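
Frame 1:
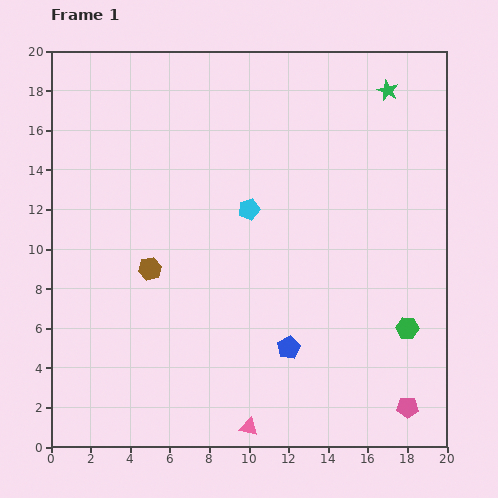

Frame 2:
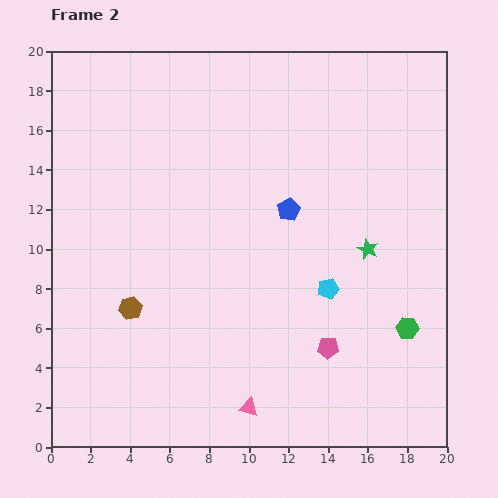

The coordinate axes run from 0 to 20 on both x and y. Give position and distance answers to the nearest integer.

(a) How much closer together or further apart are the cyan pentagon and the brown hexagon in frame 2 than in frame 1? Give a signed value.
+4

Distance in frame 1: 6. Distance in frame 2: 10.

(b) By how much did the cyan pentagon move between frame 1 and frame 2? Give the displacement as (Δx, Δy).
(4, -4)

The cyan pentagon was at (10, 12) in frame 1 and (14, 8) in frame 2.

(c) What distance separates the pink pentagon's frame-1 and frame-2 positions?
5

The pink pentagon moved from (18, 2) to (14, 5), a distance of √(4² + 3²) ≈ 5.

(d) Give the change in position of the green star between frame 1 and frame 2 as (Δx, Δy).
(-1, -8)

The green star was at (17, 18) in frame 1 and (16, 10) in frame 2.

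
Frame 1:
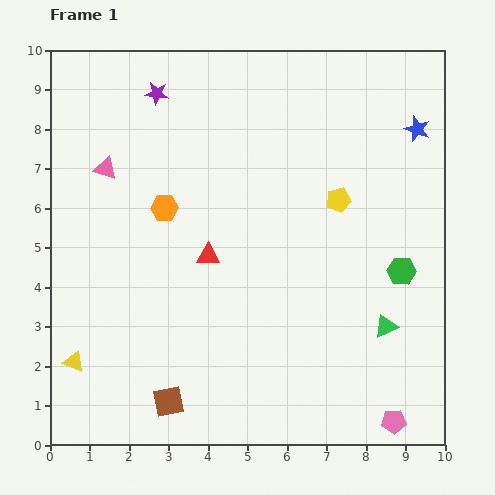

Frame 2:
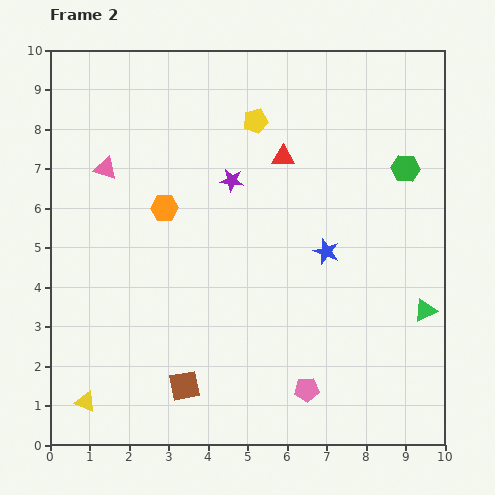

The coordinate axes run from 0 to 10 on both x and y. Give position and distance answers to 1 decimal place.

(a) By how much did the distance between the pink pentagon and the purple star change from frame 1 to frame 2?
-4.6

Distance in frame 1: 10.2. Distance in frame 2: 5.6.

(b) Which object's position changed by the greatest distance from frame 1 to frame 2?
the blue star

(moved 3.9; next 3.1)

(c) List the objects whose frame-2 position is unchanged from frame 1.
the orange hexagon, the pink triangle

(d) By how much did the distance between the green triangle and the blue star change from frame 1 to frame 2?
-2.2

Distance in frame 1: 5.1. Distance in frame 2: 2.9.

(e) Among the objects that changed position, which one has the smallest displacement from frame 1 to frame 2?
the brown square

(moved 0.6)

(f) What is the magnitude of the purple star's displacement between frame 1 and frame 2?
2.9

The purple star moved from (2.7, 8.9) to (4.6, 6.7), a distance of √(1.9² + 2.2²) ≈ 2.9.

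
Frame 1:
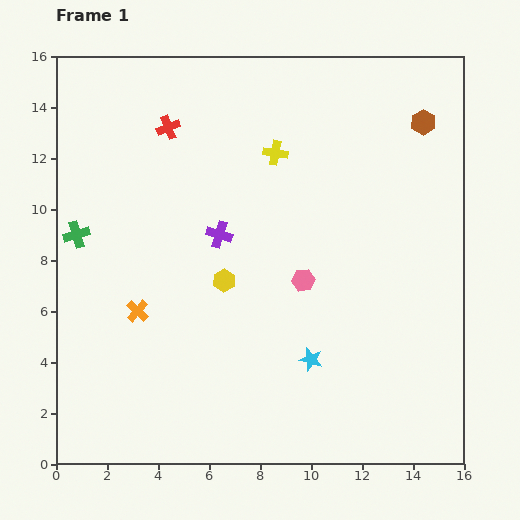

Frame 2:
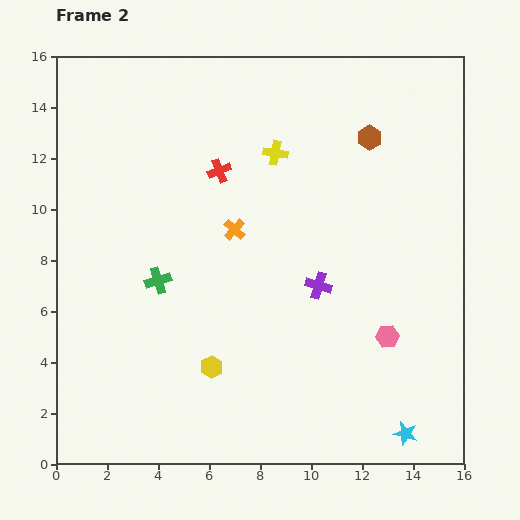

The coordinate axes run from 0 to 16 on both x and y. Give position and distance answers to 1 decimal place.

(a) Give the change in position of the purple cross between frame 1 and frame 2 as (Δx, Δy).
(3.9, -2.0)

The purple cross was at (6.4, 9.0) in frame 1 and (10.3, 7.0) in frame 2.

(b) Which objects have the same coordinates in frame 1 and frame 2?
the yellow cross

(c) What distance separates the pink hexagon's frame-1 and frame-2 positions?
4.0

The pink hexagon moved from (9.7, 7.2) to (13.0, 5.0), a distance of √(3.3² + 2.2²) ≈ 4.0.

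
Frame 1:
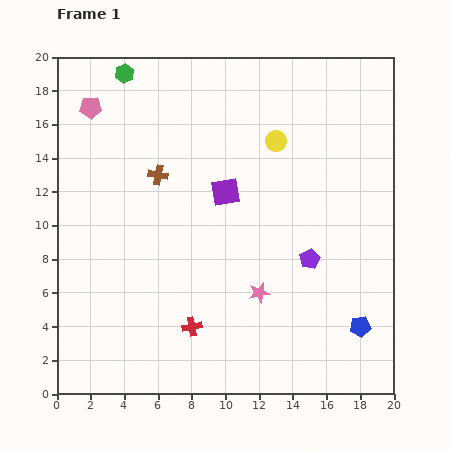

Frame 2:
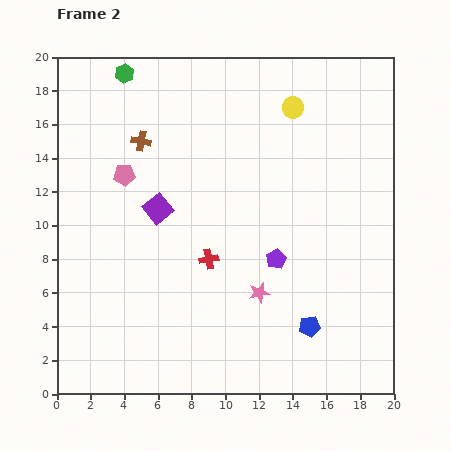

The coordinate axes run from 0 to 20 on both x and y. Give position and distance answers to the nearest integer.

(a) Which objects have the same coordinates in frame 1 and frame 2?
the green hexagon, the pink star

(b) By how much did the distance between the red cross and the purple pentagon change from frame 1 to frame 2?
-4

Distance in frame 1: 8. Distance in frame 2: 4.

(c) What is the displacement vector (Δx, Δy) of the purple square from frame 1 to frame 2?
(-4, -1)

The purple square was at (10, 12) in frame 1 and (6, 11) in frame 2.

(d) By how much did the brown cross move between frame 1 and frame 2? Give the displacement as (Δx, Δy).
(-1, 2)

The brown cross was at (6, 13) in frame 1 and (5, 15) in frame 2.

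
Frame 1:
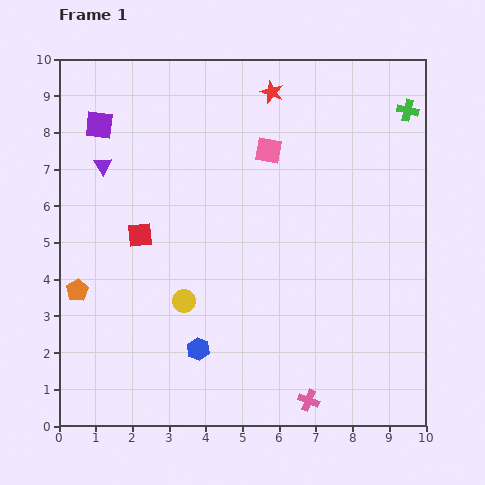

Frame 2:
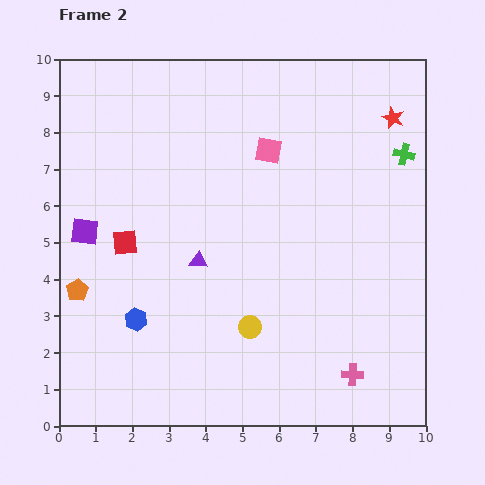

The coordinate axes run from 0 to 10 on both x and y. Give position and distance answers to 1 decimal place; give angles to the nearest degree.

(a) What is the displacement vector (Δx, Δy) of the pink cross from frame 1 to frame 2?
(1.2, 0.7)

The pink cross was at (6.8, 0.7) in frame 1 and (8.0, 1.4) in frame 2.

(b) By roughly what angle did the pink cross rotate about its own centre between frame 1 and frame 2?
18° counter-clockwise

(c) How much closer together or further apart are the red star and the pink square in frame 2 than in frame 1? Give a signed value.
+1.9

Distance in frame 1: 1.6. Distance in frame 2: 3.5.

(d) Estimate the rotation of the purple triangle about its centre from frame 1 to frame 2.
52° counter-clockwise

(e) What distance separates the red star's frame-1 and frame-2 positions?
3.4

The red star moved from (5.8, 9.1) to (9.1, 8.4), a distance of √(3.3² + 0.7²) ≈ 3.4.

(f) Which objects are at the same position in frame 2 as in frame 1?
the orange pentagon, the pink square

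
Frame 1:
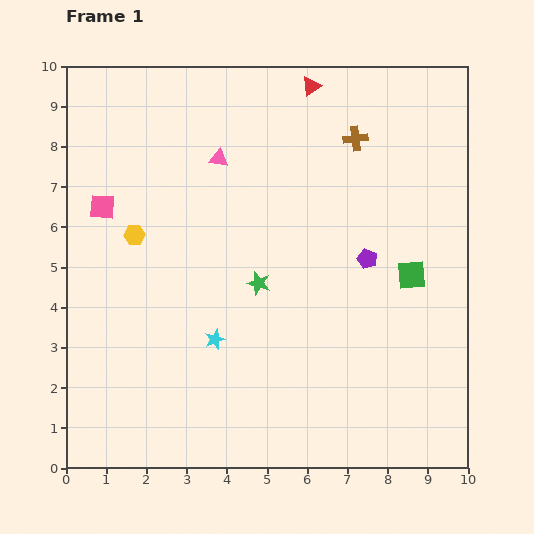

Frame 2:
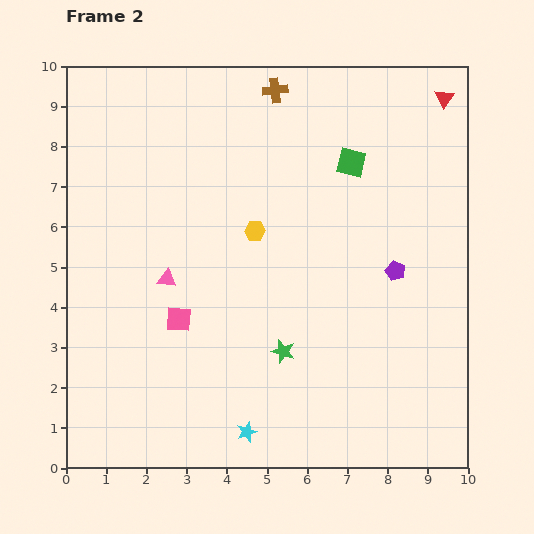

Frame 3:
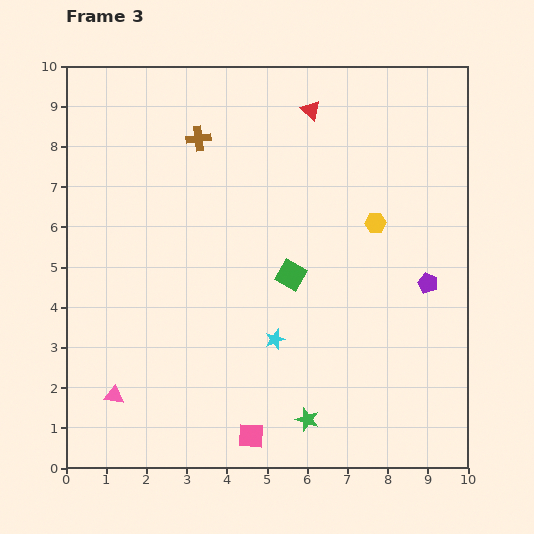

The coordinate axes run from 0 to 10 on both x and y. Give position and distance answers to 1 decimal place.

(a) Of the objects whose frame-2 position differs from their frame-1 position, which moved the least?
the purple pentagon

(moved 0.8)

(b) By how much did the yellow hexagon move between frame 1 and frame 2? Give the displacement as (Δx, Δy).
(3.0, 0.1)

The yellow hexagon was at (1.7, 5.8) in frame 1 and (4.7, 5.9) in frame 2.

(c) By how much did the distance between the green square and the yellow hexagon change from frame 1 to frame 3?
-4.5

Distance in frame 1: 7.0. Distance in frame 3: 2.5.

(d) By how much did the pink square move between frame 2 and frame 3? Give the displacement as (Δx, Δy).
(1.8, -2.9)

The pink square was at (2.8, 3.7) in frame 2 and (4.6, 0.8) in frame 3.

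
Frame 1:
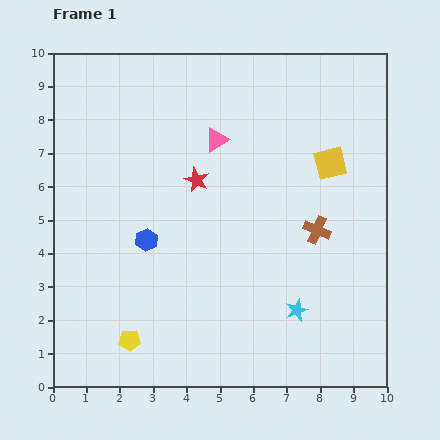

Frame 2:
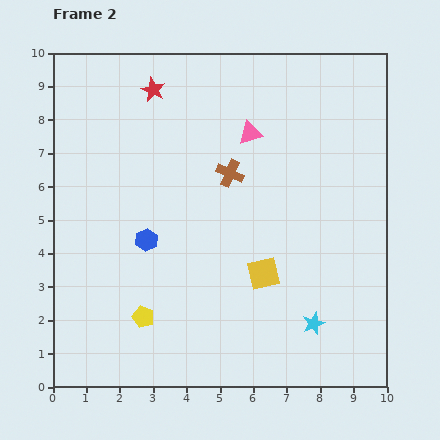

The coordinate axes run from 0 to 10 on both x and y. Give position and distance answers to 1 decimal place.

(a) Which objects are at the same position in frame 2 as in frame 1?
the blue hexagon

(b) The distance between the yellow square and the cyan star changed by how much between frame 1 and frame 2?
-2.4

Distance in frame 1: 4.5. Distance in frame 2: 2.1.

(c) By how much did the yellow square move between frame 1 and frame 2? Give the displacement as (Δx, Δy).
(-2.0, -3.3)

The yellow square was at (8.3, 6.7) in frame 1 and (6.3, 3.4) in frame 2.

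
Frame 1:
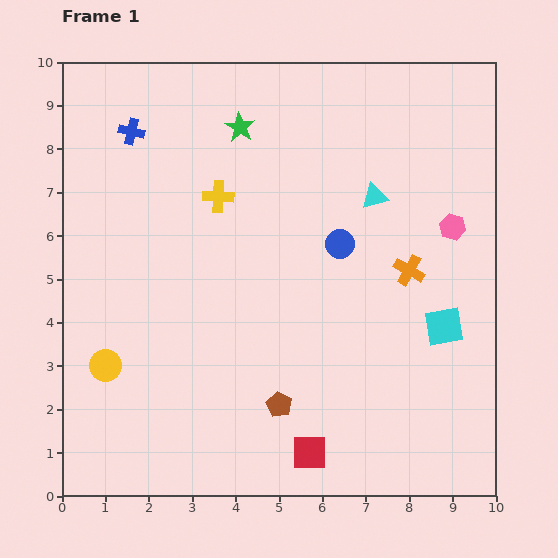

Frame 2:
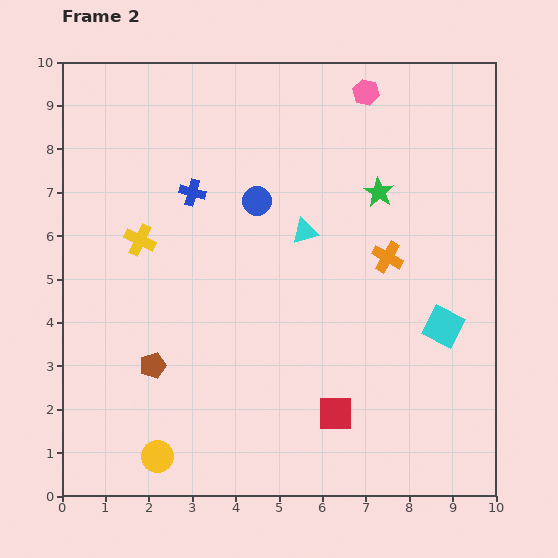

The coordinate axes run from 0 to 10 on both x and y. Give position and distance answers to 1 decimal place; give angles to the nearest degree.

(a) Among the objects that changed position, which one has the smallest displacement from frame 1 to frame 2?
the orange cross

(moved 0.6)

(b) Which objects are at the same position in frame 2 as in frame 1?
the cyan square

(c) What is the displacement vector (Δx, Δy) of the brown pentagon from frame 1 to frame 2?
(-2.9, 0.9)

The brown pentagon was at (5.0, 2.1) in frame 1 and (2.1, 3.0) in frame 2.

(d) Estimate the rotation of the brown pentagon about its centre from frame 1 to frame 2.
26° clockwise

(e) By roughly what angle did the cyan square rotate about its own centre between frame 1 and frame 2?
37° clockwise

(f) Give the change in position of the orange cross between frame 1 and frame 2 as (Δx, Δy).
(-0.5, 0.3)

The orange cross was at (8.0, 5.2) in frame 1 and (7.5, 5.5) in frame 2.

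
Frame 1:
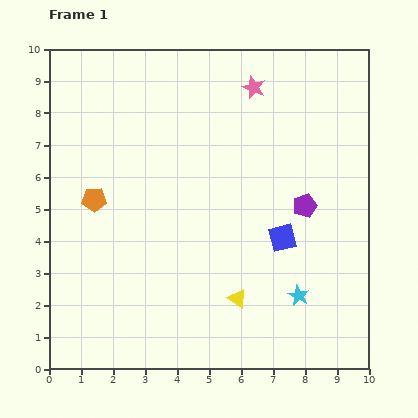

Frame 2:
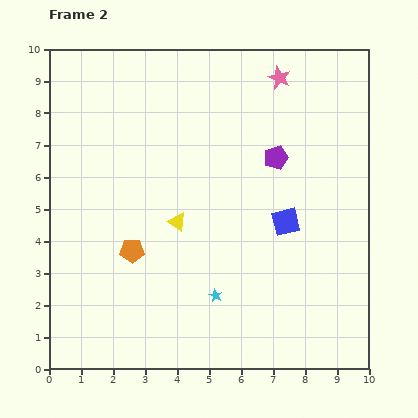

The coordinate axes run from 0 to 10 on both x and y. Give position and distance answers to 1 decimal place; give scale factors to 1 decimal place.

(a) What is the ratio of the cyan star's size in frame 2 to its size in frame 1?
0.6×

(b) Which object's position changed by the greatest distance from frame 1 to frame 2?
the yellow triangle

(moved 3.1; next 2.6)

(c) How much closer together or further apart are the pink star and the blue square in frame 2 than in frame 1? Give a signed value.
-0.3

Distance in frame 1: 4.8. Distance in frame 2: 4.5.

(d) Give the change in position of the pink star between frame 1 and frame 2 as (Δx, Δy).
(0.8, 0.3)

The pink star was at (6.4, 8.8) in frame 1 and (7.2, 9.1) in frame 2.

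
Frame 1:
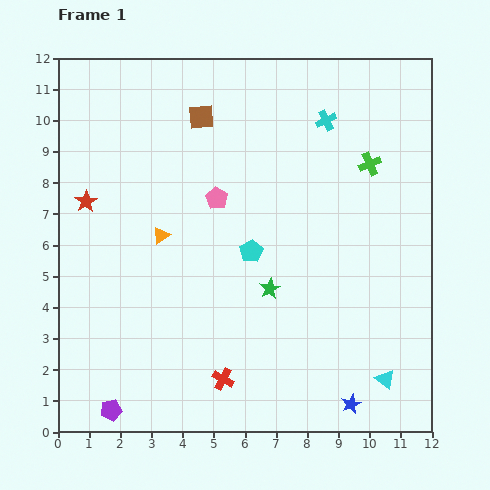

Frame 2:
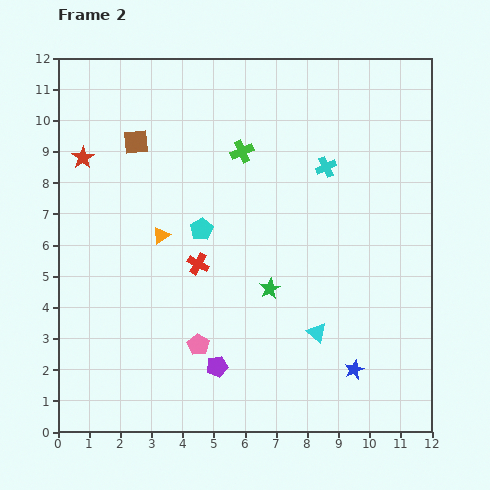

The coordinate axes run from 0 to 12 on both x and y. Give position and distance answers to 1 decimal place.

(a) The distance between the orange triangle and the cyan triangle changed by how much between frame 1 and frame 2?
-2.6

Distance in frame 1: 8.5. Distance in frame 2: 5.9.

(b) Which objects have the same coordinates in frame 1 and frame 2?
the orange triangle, the green star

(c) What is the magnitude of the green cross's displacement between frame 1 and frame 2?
4.1

The green cross moved from (10.0, 8.6) to (5.9, 9.0), a distance of √(4.1² + 0.4²) ≈ 4.1.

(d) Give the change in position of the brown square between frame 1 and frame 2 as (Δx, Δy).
(-2.1, -0.8)

The brown square was at (4.6, 10.1) in frame 1 and (2.5, 9.3) in frame 2.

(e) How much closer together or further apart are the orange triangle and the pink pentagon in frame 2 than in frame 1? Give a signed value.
+1.5

Distance in frame 1: 2.2. Distance in frame 2: 3.7.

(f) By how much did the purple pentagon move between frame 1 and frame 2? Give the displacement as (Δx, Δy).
(3.4, 1.4)

The purple pentagon was at (1.7, 0.7) in frame 1 and (5.1, 2.1) in frame 2.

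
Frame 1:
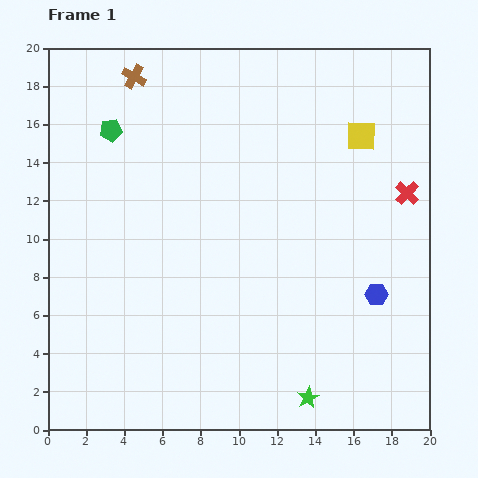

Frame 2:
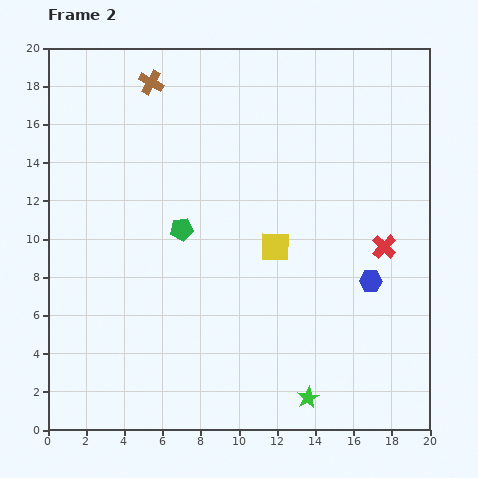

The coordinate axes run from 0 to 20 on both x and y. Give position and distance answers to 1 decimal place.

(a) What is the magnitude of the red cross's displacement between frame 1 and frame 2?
3.0

The red cross moved from (18.8, 12.4) to (17.6, 9.6), a distance of √(1.2² + 2.8²) ≈ 3.0.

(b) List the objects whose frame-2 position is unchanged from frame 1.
the green star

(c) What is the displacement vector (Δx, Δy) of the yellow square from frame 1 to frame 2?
(-4.5, -5.8)

The yellow square was at (16.4, 15.4) in frame 1 and (11.9, 9.6) in frame 2.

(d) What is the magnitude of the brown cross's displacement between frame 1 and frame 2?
0.9

The brown cross moved from (4.5, 18.5) to (5.4, 18.2), a distance of √(0.9² + 0.3²) ≈ 0.9.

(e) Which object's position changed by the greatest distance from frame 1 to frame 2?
the yellow square

(moved 7.3; next 6.4)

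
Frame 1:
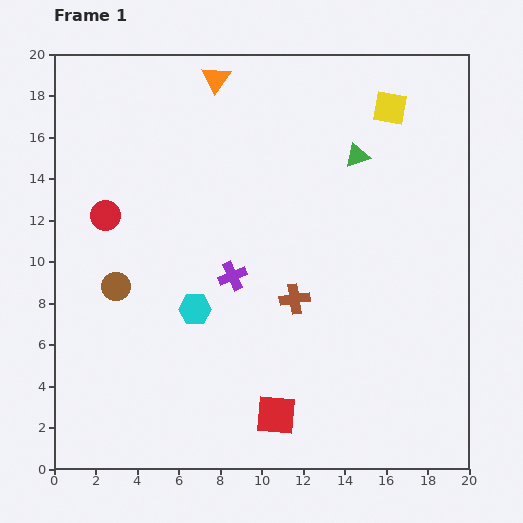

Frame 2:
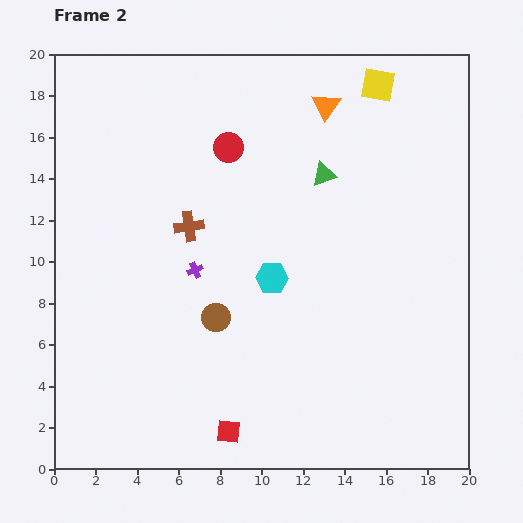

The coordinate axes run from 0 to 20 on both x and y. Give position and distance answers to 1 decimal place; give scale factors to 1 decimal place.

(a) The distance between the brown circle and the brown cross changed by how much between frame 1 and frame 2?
-4.0

Distance in frame 1: 8.6. Distance in frame 2: 4.6.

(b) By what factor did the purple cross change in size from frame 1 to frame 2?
0.6×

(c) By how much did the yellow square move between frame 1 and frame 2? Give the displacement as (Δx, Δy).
(-0.6, 1.1)

The yellow square was at (16.2, 17.4) in frame 1 and (15.6, 18.5) in frame 2.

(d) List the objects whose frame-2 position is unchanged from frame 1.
none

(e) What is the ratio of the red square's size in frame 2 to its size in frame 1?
0.6×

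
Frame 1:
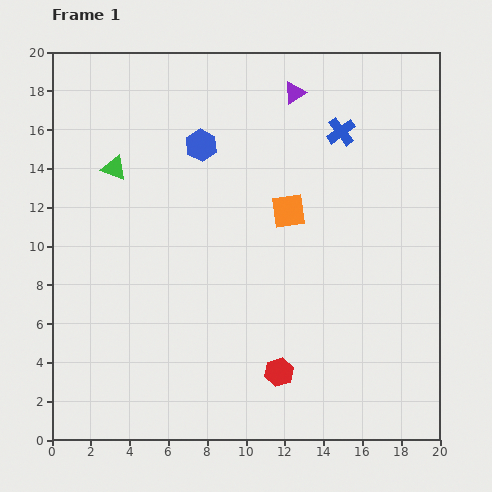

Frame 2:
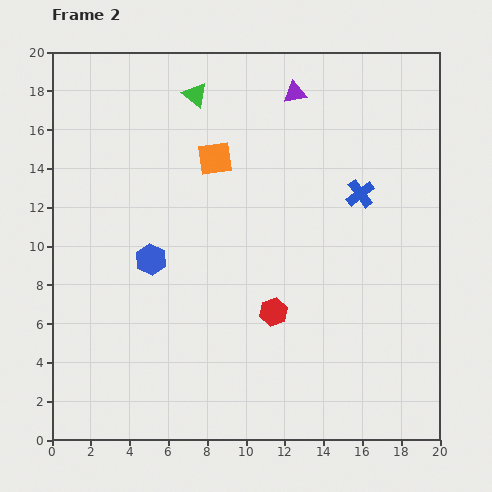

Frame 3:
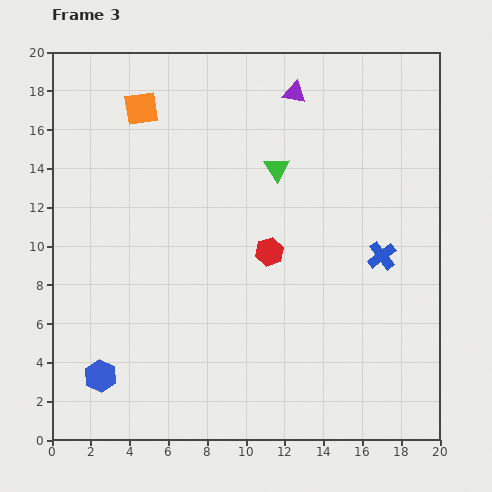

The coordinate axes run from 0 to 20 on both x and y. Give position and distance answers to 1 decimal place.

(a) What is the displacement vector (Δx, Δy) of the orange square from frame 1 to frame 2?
(-3.8, 2.7)

The orange square was at (12.2, 11.8) in frame 1 and (8.4, 14.5) in frame 2.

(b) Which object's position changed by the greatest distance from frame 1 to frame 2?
the blue hexagon

(moved 6.4; next 5.7)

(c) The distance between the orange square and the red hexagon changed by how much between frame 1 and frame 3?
+1.6

Distance in frame 1: 8.3. Distance in frame 3: 9.9.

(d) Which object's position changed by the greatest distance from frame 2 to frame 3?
the blue hexagon

(moved 6.5; next 5.7)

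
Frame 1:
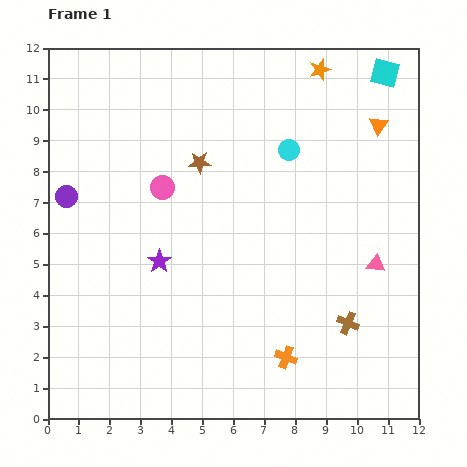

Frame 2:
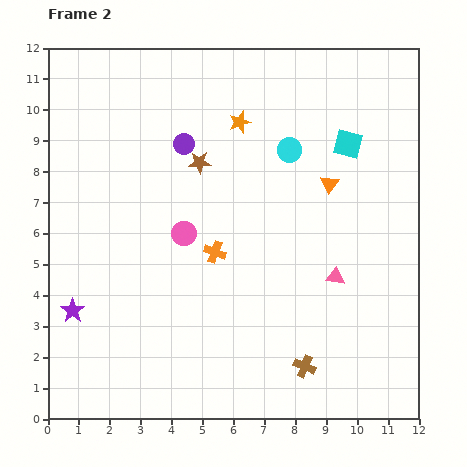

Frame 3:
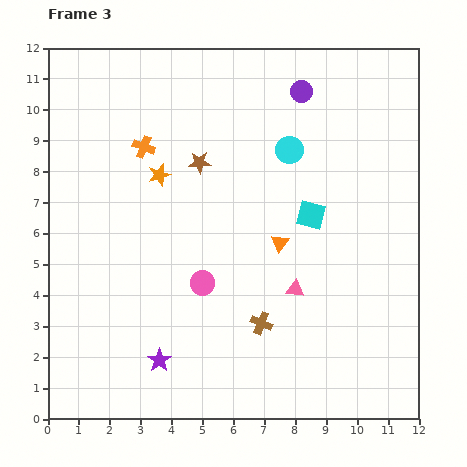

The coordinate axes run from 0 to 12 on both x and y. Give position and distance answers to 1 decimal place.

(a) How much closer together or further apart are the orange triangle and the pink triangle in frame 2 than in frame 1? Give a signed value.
-1.5

Distance in frame 1: 4.5. Distance in frame 2: 3.0.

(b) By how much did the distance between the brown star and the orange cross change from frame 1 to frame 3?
-5.0

Distance in frame 1: 6.9. Distance in frame 3: 1.9.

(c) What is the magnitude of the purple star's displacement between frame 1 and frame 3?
3.2

The purple star moved from (3.6, 5.1) to (3.6, 1.9), a distance of √(0.0² + 3.2²) ≈ 3.2.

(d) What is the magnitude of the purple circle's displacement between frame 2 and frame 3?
4.2

The purple circle moved from (4.4, 8.9) to (8.2, 10.6), a distance of √(3.8² + 1.7²) ≈ 4.2.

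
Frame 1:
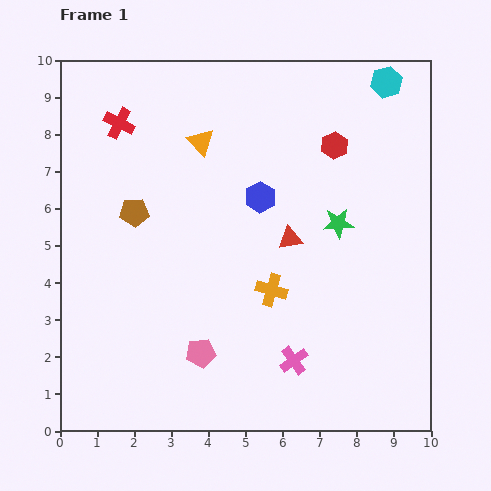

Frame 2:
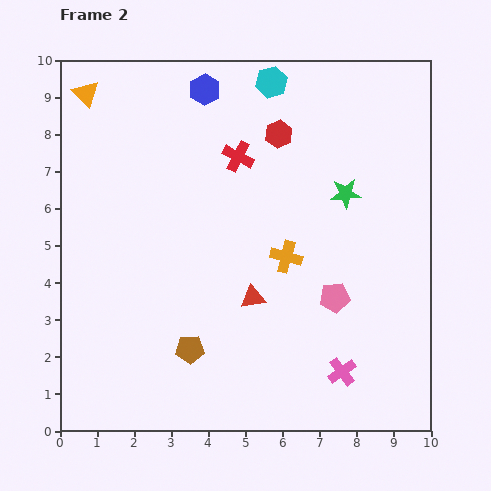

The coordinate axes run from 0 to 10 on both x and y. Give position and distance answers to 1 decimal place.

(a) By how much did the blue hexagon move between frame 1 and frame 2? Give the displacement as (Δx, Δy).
(-1.5, 2.9)

The blue hexagon was at (5.4, 6.3) in frame 1 and (3.9, 9.2) in frame 2.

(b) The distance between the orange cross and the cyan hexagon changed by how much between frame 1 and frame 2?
-1.7

Distance in frame 1: 6.4. Distance in frame 2: 4.7.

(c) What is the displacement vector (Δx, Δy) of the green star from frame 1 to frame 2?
(0.2, 0.8)

The green star was at (7.5, 5.6) in frame 1 and (7.7, 6.4) in frame 2.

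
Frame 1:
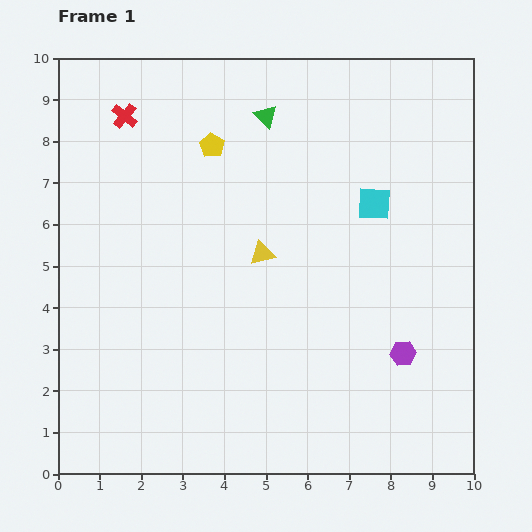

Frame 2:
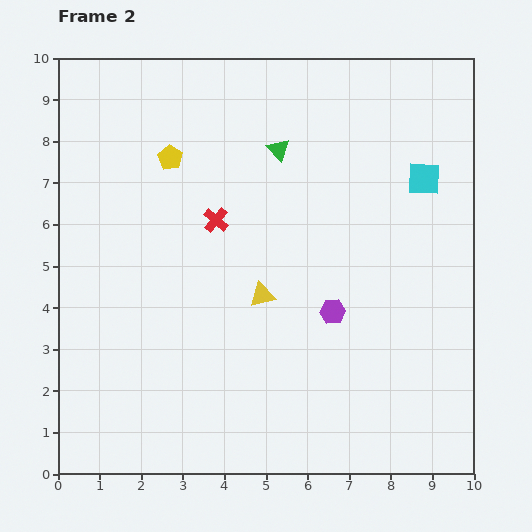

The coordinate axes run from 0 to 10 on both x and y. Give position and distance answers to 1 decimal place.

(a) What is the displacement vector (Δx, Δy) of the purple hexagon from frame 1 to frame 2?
(-1.7, 1.0)

The purple hexagon was at (8.3, 2.9) in frame 1 and (6.6, 3.9) in frame 2.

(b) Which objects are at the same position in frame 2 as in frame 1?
none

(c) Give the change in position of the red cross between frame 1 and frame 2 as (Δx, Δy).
(2.2, -2.5)

The red cross was at (1.6, 8.6) in frame 1 and (3.8, 6.1) in frame 2.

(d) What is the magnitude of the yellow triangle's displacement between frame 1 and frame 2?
1.0

The yellow triangle moved from (4.9, 5.3) to (4.9, 4.3), a distance of √(0.0² + 1.0²) ≈ 1.0.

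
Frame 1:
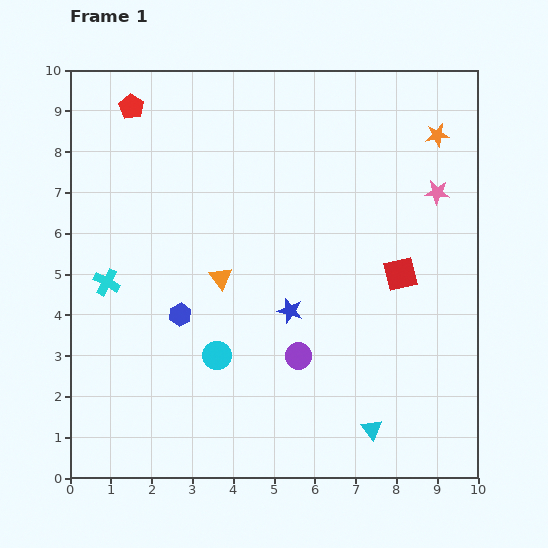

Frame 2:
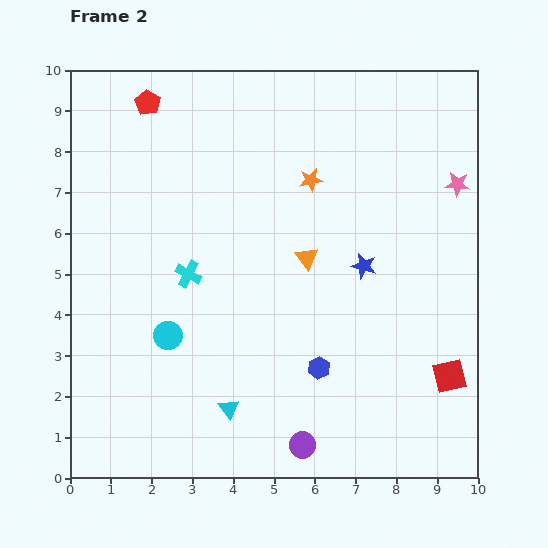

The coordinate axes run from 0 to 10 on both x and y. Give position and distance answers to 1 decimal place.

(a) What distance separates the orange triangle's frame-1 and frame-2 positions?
2.2

The orange triangle moved from (3.7, 4.9) to (5.8, 5.4), a distance of √(2.1² + 0.5²) ≈ 2.2.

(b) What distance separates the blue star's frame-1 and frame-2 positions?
2.1

The blue star moved from (5.4, 4.1) to (7.2, 5.2), a distance of √(1.8² + 1.1²) ≈ 2.1.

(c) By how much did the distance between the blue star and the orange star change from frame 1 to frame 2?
-3.1

Distance in frame 1: 5.6. Distance in frame 2: 2.5.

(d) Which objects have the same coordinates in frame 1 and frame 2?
none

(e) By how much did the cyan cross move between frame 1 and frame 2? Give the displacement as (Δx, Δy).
(2.0, 0.2)

The cyan cross was at (0.9, 4.8) in frame 1 and (2.9, 5.0) in frame 2.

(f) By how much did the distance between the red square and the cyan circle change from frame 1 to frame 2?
+2.1

Distance in frame 1: 4.9. Distance in frame 2: 7.0.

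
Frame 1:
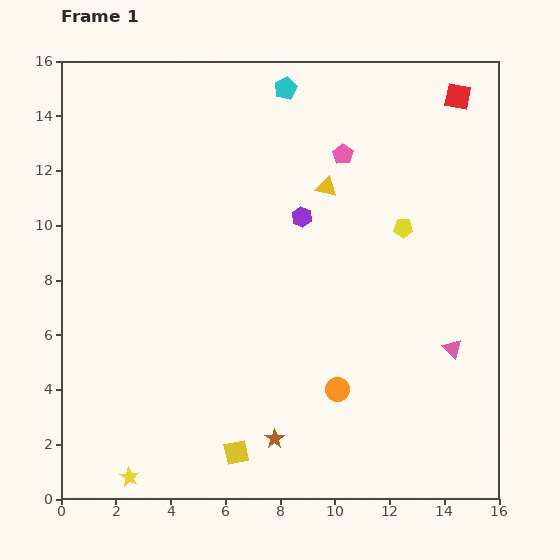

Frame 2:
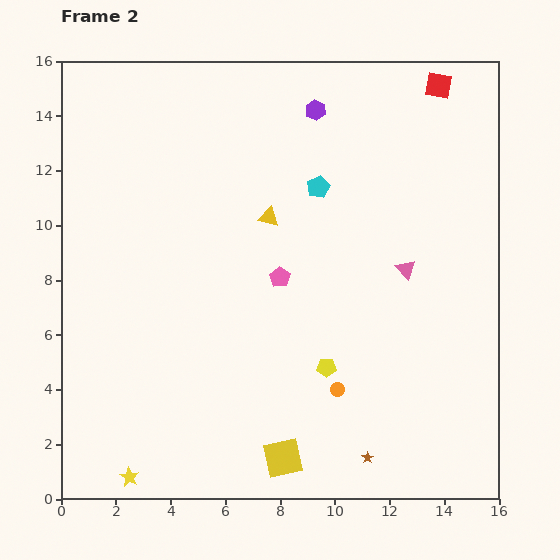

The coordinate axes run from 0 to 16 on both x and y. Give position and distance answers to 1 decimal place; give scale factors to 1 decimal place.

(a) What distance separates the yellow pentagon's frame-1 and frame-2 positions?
5.8

The yellow pentagon moved from (12.5, 9.9) to (9.7, 4.8), a distance of √(2.8² + 5.1²) ≈ 5.8.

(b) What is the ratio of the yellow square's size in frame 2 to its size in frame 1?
1.6×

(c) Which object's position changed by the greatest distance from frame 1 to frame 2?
the yellow pentagon

(moved 5.8; next 5.1)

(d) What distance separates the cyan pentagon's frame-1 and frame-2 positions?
3.8

The cyan pentagon moved from (8.2, 15.0) to (9.4, 11.4), a distance of √(1.2² + 3.6²) ≈ 3.8.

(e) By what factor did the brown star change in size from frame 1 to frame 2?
0.6×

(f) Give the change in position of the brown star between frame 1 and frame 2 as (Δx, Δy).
(3.4, -0.7)

The brown star was at (7.8, 2.2) in frame 1 and (11.2, 1.5) in frame 2.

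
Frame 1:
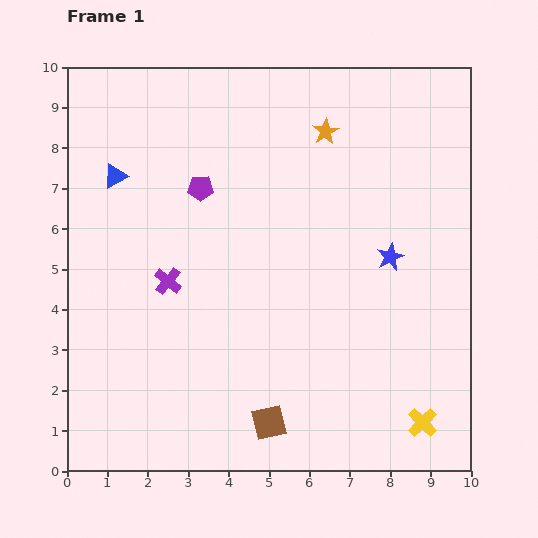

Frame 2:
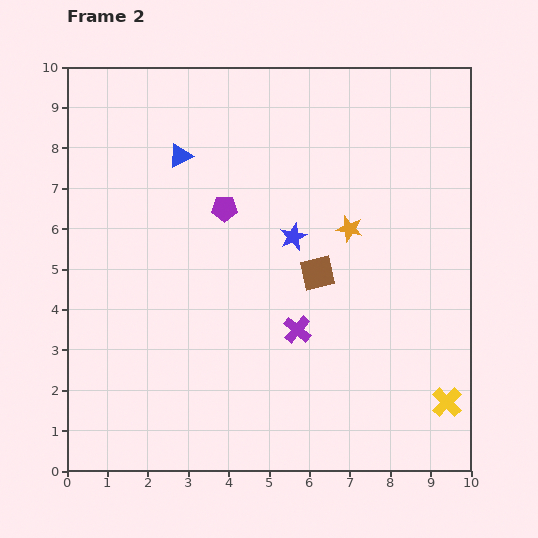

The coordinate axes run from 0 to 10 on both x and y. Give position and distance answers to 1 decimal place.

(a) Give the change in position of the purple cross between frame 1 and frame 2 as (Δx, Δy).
(3.2, -1.2)

The purple cross was at (2.5, 4.7) in frame 1 and (5.7, 3.5) in frame 2.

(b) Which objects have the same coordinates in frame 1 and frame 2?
none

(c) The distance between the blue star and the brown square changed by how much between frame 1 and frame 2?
-4.0

Distance in frame 1: 5.1. Distance in frame 2: 1.1.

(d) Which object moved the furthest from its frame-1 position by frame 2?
the brown square

(moved 3.9; next 3.4)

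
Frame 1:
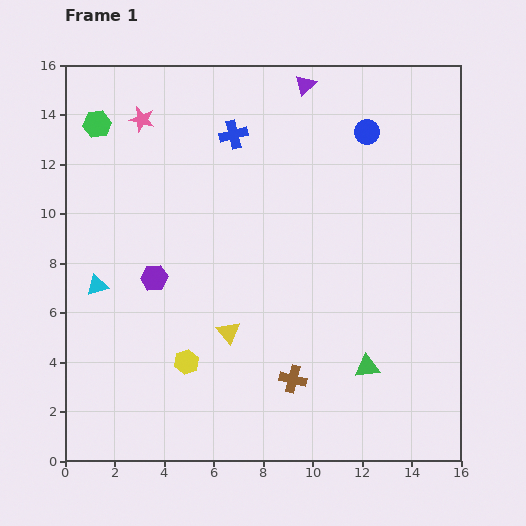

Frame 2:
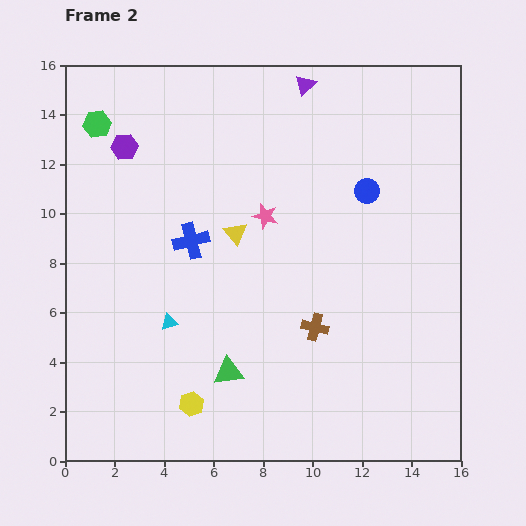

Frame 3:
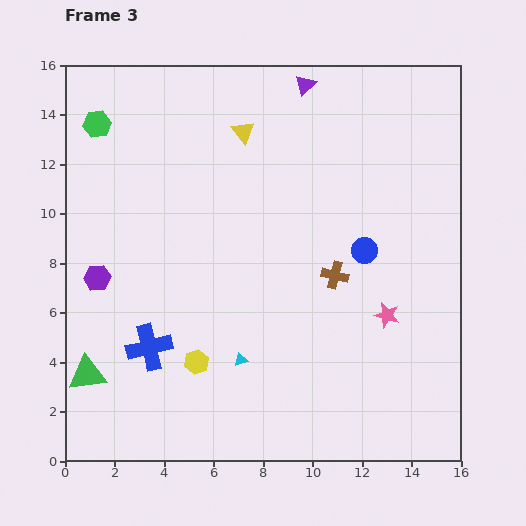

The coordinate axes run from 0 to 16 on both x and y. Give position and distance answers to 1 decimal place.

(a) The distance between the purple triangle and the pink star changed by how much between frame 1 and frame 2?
-1.2

Distance in frame 1: 6.7. Distance in frame 2: 5.5.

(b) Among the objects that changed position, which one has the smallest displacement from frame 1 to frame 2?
the yellow hexagon

(moved 1.7)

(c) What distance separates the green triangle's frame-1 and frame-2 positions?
5.6

The green triangle moved from (12.2, 3.8) to (6.6, 3.6), a distance of √(5.6² + 0.2²) ≈ 5.6.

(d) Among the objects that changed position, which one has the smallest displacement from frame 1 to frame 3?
the yellow hexagon

(moved 0.4)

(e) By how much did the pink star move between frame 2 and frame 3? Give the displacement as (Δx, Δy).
(4.9, -4.0)

The pink star was at (8.1, 9.9) in frame 2 and (13.0, 5.9) in frame 3.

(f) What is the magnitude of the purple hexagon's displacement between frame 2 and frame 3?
5.4

The purple hexagon moved from (2.4, 12.7) to (1.3, 7.4), a distance of √(1.1² + 5.3²) ≈ 5.4.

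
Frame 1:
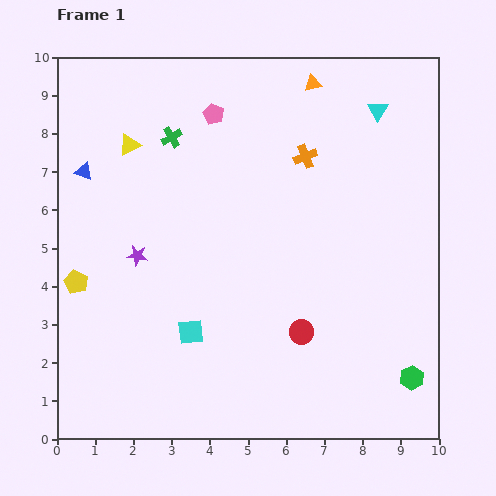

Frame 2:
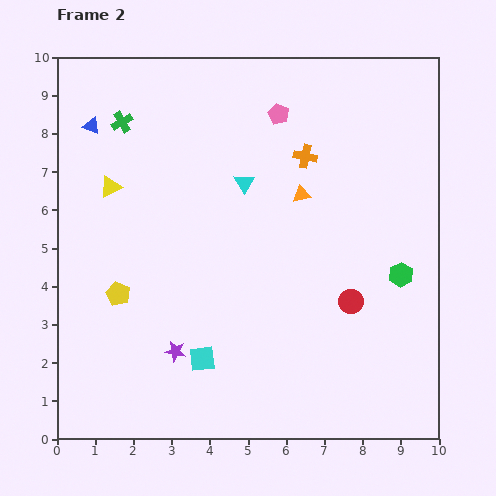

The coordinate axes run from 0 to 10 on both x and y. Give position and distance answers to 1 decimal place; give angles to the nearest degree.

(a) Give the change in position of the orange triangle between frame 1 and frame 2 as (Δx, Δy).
(-0.3, -2.9)

The orange triangle was at (6.7, 9.3) in frame 1 and (6.4, 6.4) in frame 2.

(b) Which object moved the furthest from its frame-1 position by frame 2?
the cyan triangle

(moved 4.0; next 2.9)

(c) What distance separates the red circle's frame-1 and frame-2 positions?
1.5

The red circle moved from (6.4, 2.8) to (7.7, 3.6), a distance of √(1.3² + 0.8²) ≈ 1.5.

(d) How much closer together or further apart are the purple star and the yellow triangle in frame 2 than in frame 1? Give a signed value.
+1.7

Distance in frame 1: 2.9. Distance in frame 2: 4.6.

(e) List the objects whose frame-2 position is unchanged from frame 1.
the orange cross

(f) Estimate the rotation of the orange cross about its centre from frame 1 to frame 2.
34° clockwise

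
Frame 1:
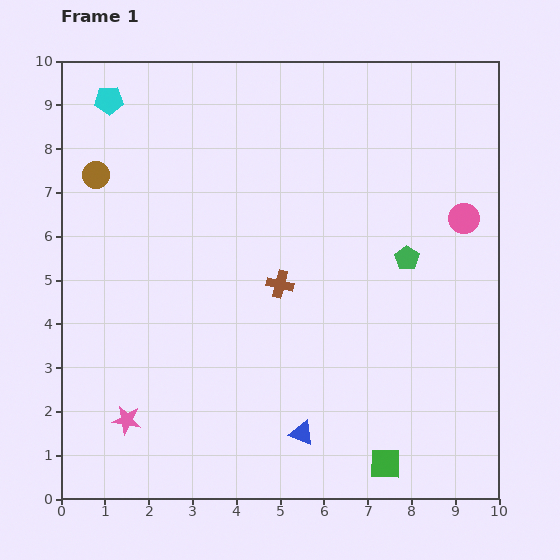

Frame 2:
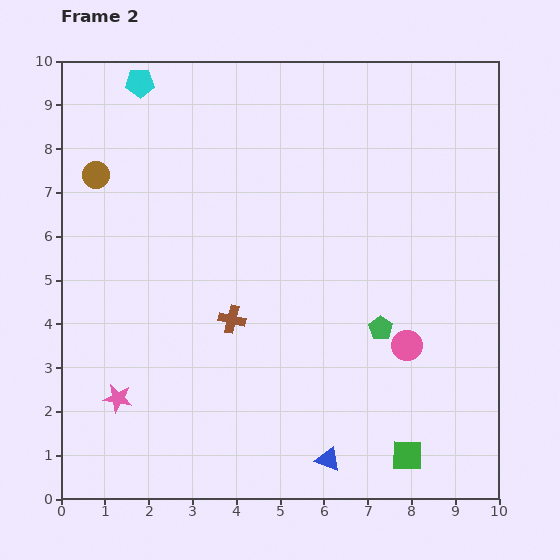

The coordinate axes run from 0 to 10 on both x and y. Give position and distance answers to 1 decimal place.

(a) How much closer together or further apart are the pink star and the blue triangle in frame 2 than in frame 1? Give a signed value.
+1.0

Distance in frame 1: 4.0. Distance in frame 2: 5.0.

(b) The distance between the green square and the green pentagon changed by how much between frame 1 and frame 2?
-1.7

Distance in frame 1: 4.7. Distance in frame 2: 3.0.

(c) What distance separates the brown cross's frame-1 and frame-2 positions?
1.4

The brown cross moved from (5.0, 4.9) to (3.9, 4.1), a distance of √(1.1² + 0.8²) ≈ 1.4.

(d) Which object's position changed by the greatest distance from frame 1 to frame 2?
the pink circle

(moved 3.2; next 1.7)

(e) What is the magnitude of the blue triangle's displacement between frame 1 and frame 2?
0.8

The blue triangle moved from (5.5, 1.5) to (6.1, 0.9), a distance of √(0.6² + 0.6²) ≈ 0.8.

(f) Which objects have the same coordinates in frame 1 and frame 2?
the brown circle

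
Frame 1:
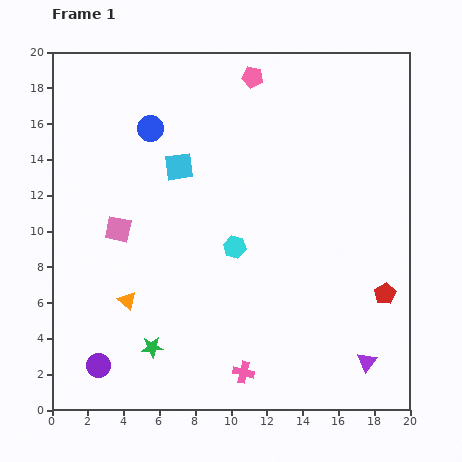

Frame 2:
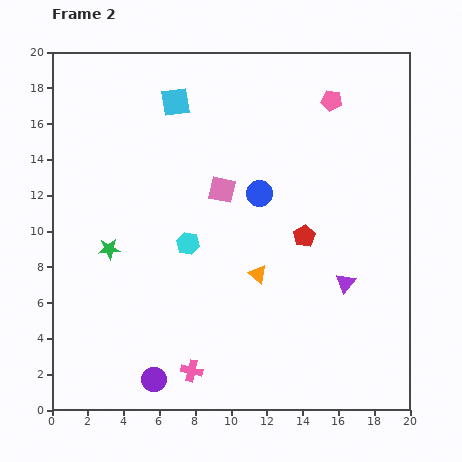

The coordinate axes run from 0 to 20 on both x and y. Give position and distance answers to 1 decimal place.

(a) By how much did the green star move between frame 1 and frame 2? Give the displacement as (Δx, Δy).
(-2.4, 5.5)

The green star was at (5.6, 3.5) in frame 1 and (3.2, 9.0) in frame 2.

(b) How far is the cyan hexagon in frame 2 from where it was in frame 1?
2.6

The cyan hexagon moved from (10.2, 9.1) to (7.6, 9.3), a distance of √(2.6² + 0.2²) ≈ 2.6.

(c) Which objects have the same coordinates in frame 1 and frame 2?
none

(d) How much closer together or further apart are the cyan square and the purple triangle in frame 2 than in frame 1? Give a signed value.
-1.2

Distance in frame 1: 15.1. Distance in frame 2: 13.9.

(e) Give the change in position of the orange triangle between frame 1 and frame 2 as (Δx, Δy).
(7.3, 1.5)

The orange triangle was at (4.2, 6.1) in frame 1 and (11.5, 7.6) in frame 2.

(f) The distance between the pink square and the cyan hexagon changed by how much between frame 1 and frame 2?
-3.0

Distance in frame 1: 6.6. Distance in frame 2: 3.6.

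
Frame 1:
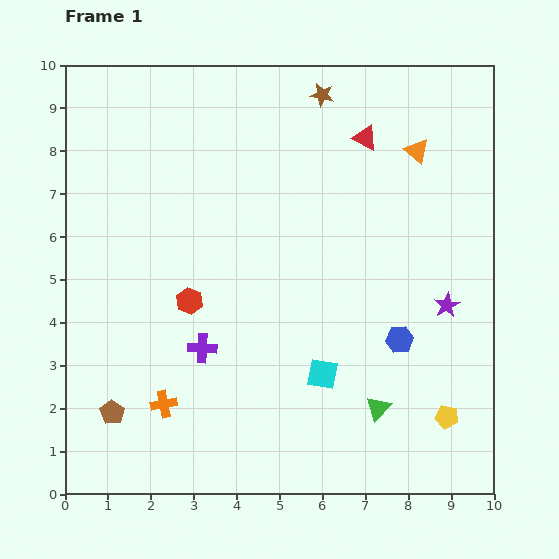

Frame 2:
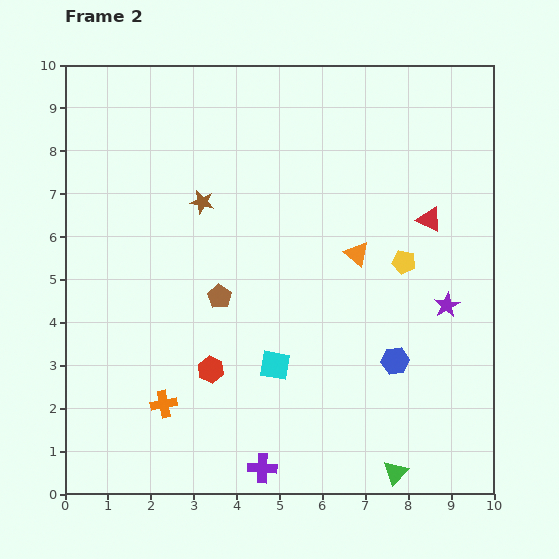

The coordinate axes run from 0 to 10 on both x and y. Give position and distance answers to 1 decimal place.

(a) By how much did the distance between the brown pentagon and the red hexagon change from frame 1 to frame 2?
-1.5

Distance in frame 1: 3.2. Distance in frame 2: 1.7.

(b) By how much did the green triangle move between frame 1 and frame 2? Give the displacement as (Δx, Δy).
(0.4, -1.5)

The green triangle was at (7.3, 2.0) in frame 1 and (7.7, 0.5) in frame 2.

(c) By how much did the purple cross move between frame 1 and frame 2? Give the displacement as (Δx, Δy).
(1.4, -2.8)

The purple cross was at (3.2, 3.4) in frame 1 and (4.6, 0.6) in frame 2.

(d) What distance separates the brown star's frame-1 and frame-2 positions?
3.8

The brown star moved from (6.0, 9.3) to (3.2, 6.8), a distance of √(2.8² + 2.5²) ≈ 3.8.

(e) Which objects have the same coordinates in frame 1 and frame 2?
the orange cross, the purple star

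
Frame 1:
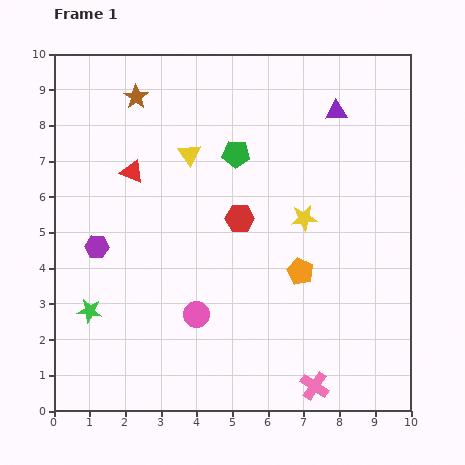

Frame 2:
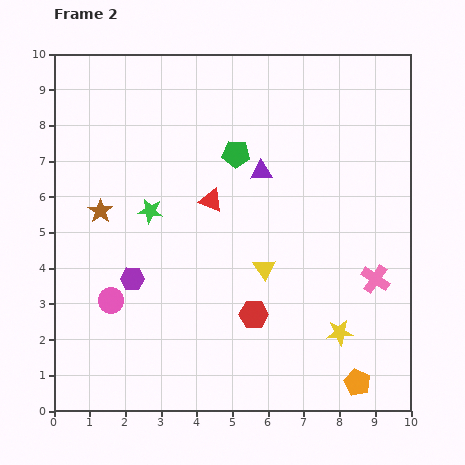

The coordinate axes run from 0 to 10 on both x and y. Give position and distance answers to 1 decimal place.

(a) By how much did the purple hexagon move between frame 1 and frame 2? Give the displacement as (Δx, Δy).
(1.0, -0.9)

The purple hexagon was at (1.2, 4.6) in frame 1 and (2.2, 3.7) in frame 2.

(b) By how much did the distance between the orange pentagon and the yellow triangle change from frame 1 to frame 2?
-0.4

Distance in frame 1: 4.5. Distance in frame 2: 4.1.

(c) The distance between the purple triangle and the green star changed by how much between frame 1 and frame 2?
-5.6

Distance in frame 1: 8.9. Distance in frame 2: 3.3.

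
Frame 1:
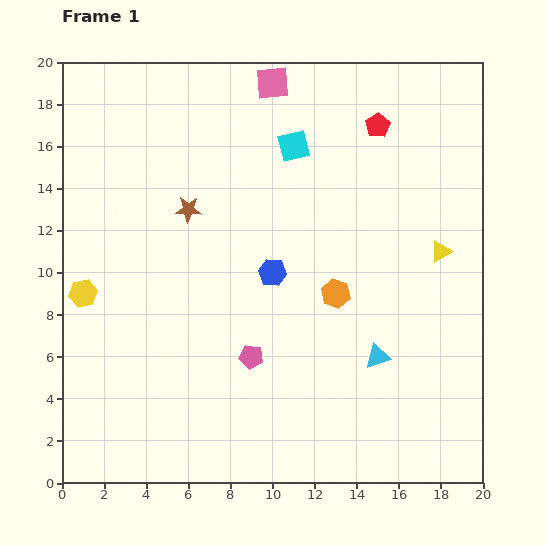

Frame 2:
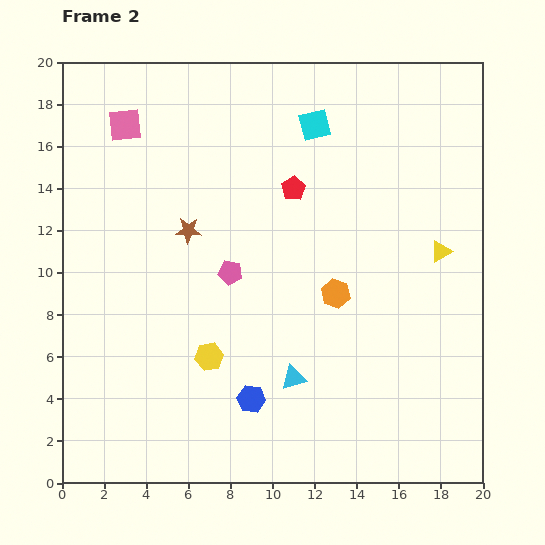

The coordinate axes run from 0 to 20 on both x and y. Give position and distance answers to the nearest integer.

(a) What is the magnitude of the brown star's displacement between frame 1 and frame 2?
1

The brown star moved from (6, 13) to (6, 12), a distance of √(0² + 1²) ≈ 1.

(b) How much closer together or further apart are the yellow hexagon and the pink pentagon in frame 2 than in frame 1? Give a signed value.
-5

Distance in frame 1: 9. Distance in frame 2: 4.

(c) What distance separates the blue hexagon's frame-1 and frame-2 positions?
6

The blue hexagon moved from (10, 10) to (9, 4), a distance of √(1² + 6²) ≈ 6.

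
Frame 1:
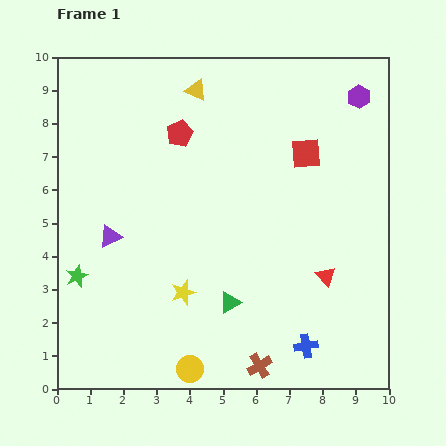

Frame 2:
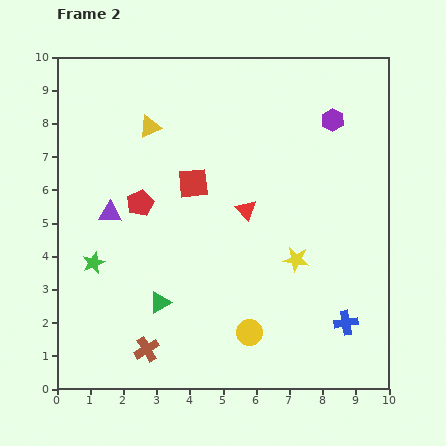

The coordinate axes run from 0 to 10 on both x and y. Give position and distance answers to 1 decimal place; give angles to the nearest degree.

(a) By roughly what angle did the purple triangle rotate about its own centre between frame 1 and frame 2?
28° clockwise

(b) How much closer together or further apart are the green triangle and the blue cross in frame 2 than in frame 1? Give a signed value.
+3.0

Distance in frame 1: 2.6. Distance in frame 2: 5.6.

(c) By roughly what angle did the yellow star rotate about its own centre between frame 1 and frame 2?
28° clockwise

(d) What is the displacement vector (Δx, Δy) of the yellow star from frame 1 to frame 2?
(3.4, 1.0)

The yellow star was at (3.8, 2.9) in frame 1 and (7.2, 3.9) in frame 2.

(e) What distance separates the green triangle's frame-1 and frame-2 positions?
2.1

The green triangle moved from (5.2, 2.6) to (3.1, 2.6), a distance of √(2.1² + 0.0²) ≈ 2.1.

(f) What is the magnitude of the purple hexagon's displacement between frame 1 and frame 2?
1.1

The purple hexagon moved from (9.1, 8.8) to (8.3, 8.1), a distance of √(0.8² + 0.7²) ≈ 1.1.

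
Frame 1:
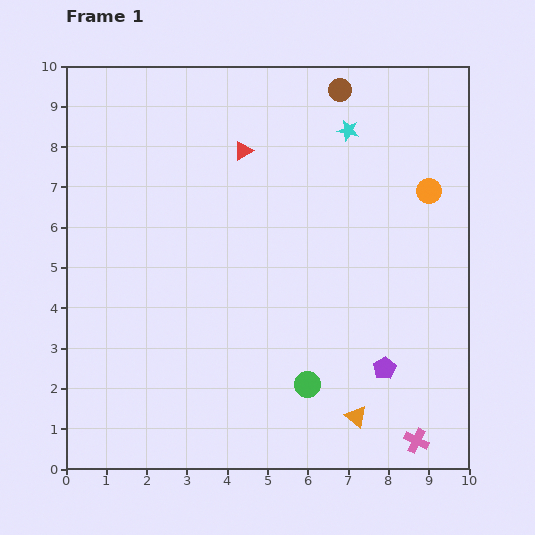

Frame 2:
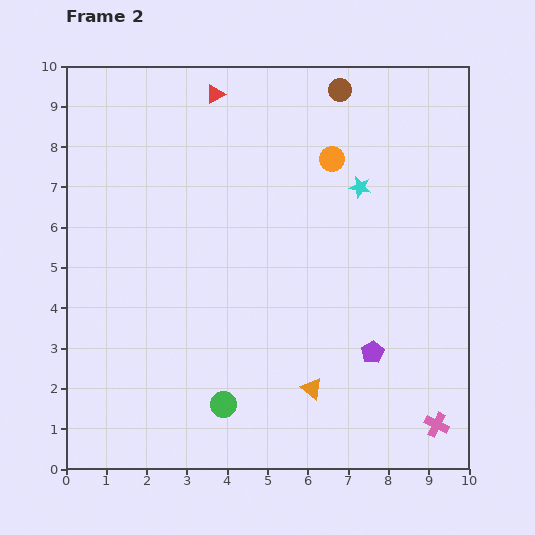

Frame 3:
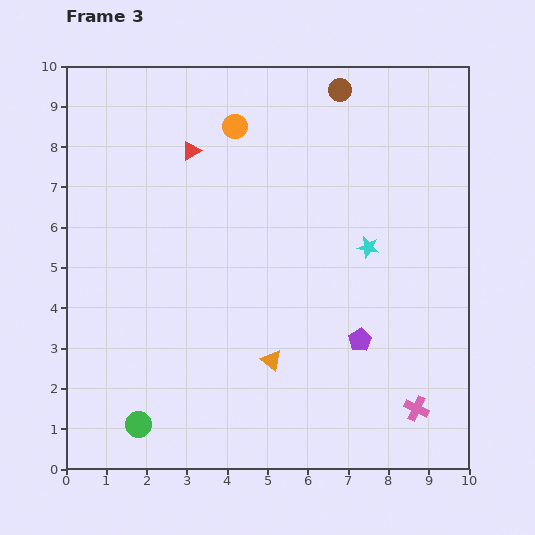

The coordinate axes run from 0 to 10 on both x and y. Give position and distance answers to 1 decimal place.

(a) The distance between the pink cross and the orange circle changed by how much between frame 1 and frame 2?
+0.9

Distance in frame 1: 6.2. Distance in frame 2: 7.1.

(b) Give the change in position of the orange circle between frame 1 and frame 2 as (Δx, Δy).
(-2.4, 0.8)

The orange circle was at (9.0, 6.9) in frame 1 and (6.6, 7.7) in frame 2.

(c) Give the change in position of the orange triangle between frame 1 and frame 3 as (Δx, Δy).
(-2.1, 1.4)

The orange triangle was at (7.2, 1.3) in frame 1 and (5.1, 2.7) in frame 3.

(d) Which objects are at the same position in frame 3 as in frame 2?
the brown circle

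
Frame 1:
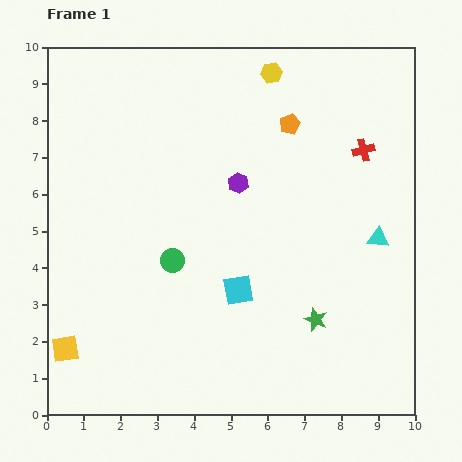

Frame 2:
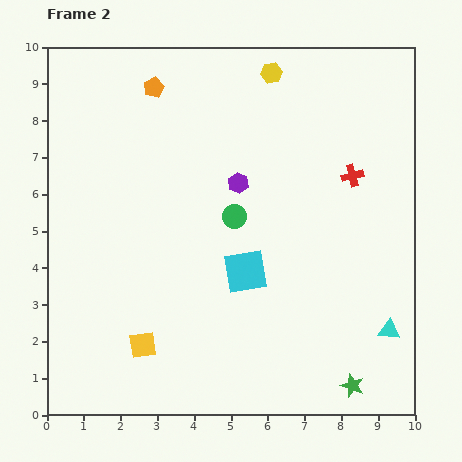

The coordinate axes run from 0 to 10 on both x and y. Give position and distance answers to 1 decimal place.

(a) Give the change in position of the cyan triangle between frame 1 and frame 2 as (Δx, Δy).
(0.3, -2.5)

The cyan triangle was at (9.0, 4.8) in frame 1 and (9.3, 2.3) in frame 2.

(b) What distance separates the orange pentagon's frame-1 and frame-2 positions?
3.8

The orange pentagon moved from (6.6, 7.9) to (2.9, 8.9), a distance of √(3.7² + 1.0²) ≈ 3.8.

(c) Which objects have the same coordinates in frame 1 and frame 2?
the yellow hexagon, the purple hexagon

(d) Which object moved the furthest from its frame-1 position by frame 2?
the orange pentagon

(moved 3.8; next 2.5)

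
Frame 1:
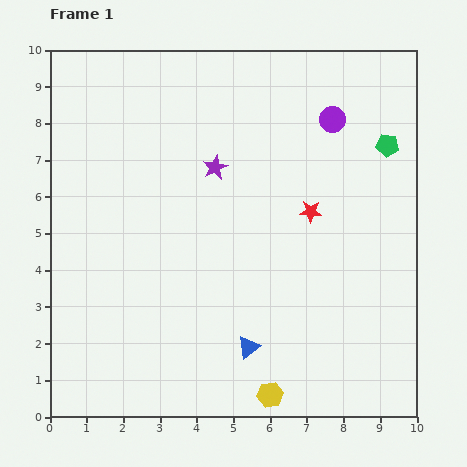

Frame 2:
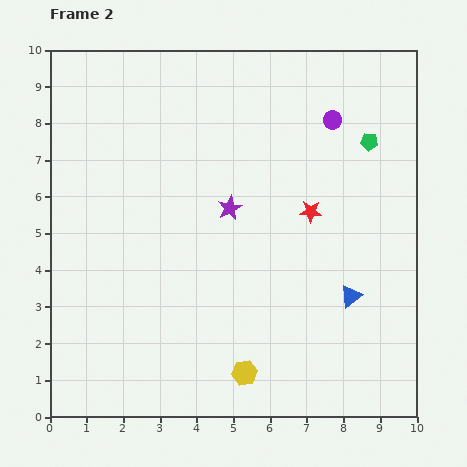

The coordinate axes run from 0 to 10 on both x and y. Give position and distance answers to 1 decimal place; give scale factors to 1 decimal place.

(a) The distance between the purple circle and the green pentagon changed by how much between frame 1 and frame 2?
-0.5

Distance in frame 1: 1.7. Distance in frame 2: 1.2.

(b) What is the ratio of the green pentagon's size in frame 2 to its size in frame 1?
0.8×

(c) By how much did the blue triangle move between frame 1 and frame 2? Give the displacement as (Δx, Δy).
(2.8, 1.4)

The blue triangle was at (5.4, 1.9) in frame 1 and (8.2, 3.3) in frame 2.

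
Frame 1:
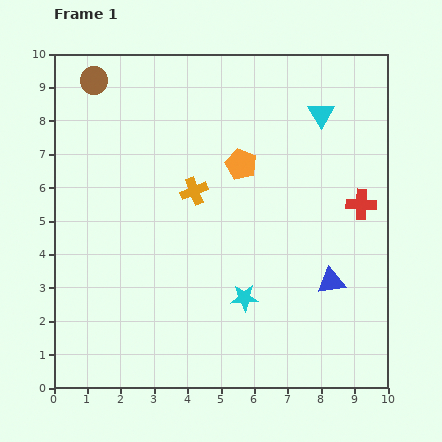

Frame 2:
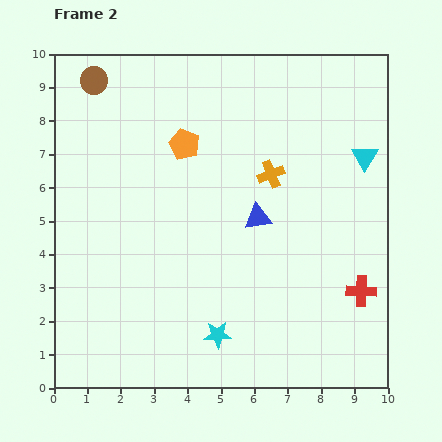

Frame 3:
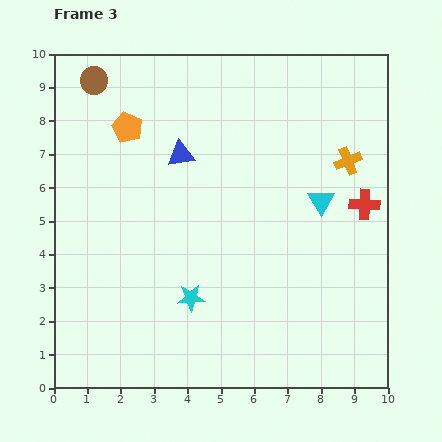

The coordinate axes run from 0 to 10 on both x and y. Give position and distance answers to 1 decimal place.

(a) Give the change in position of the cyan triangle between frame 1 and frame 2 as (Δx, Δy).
(1.3, -1.3)

The cyan triangle was at (8.0, 8.2) in frame 1 and (9.3, 6.9) in frame 2.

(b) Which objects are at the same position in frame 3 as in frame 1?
the brown circle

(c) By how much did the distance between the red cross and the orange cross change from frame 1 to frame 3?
-3.6

Distance in frame 1: 5.0. Distance in frame 3: 1.4.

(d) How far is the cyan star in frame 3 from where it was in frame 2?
1.4

The cyan star moved from (4.9, 1.6) to (4.1, 2.7), a distance of √(0.8² + 1.1²) ≈ 1.4.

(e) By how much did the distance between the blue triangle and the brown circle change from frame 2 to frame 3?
-3.0

Distance in frame 2: 6.4. Distance in frame 3: 3.4.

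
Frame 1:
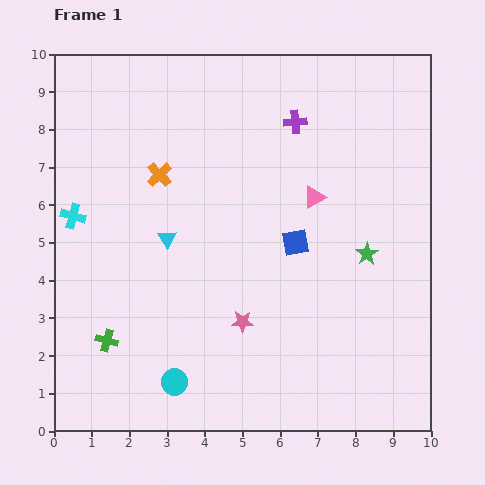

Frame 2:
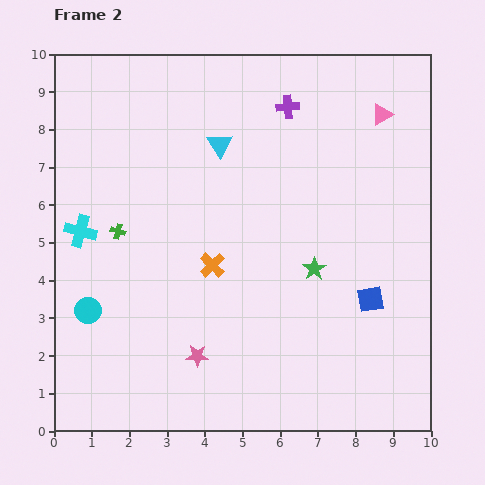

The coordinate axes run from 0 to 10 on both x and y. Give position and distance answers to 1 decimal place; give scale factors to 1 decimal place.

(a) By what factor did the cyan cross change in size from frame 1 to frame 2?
1.3×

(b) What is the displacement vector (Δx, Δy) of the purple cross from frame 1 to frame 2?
(-0.2, 0.4)

The purple cross was at (6.4, 8.2) in frame 1 and (6.2, 8.6) in frame 2.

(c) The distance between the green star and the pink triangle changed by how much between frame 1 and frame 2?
+2.4

Distance in frame 1: 2.1. Distance in frame 2: 4.5.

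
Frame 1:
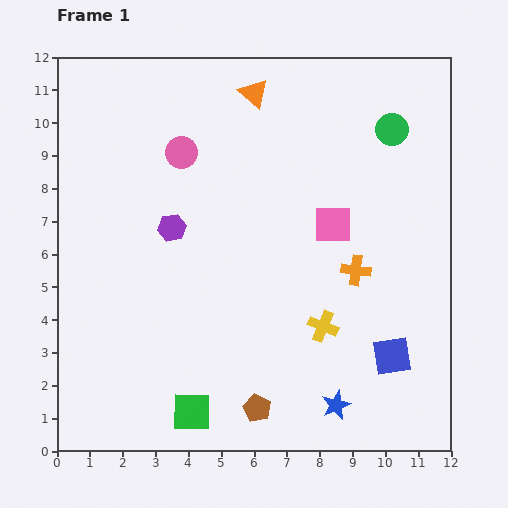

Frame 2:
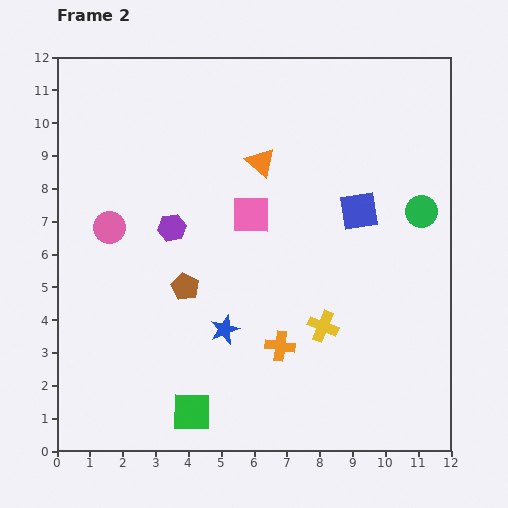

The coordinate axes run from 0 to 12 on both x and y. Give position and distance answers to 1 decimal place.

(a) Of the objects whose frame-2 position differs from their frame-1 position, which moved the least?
the orange triangle

(moved 2.1)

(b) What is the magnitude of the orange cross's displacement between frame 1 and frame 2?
3.3

The orange cross moved from (9.1, 5.5) to (6.8, 3.2), a distance of √(2.3² + 2.3²) ≈ 3.3.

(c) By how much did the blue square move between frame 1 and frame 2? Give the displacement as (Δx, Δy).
(-1.0, 4.4)

The blue square was at (10.2, 2.9) in frame 1 and (9.2, 7.3) in frame 2.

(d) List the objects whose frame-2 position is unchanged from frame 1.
the green square, the yellow cross, the purple hexagon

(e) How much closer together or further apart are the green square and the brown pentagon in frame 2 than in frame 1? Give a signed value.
+1.8

Distance in frame 1: 2.0. Distance in frame 2: 3.8.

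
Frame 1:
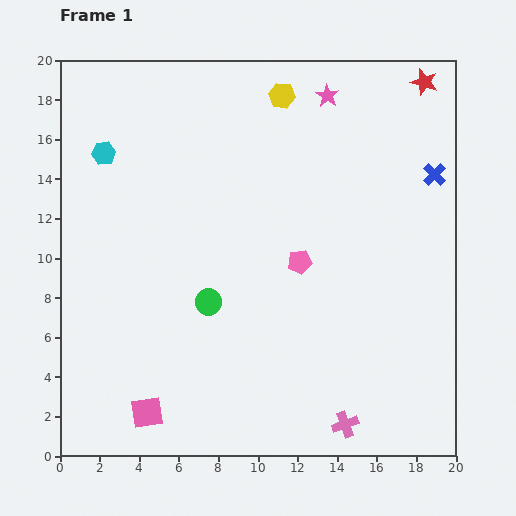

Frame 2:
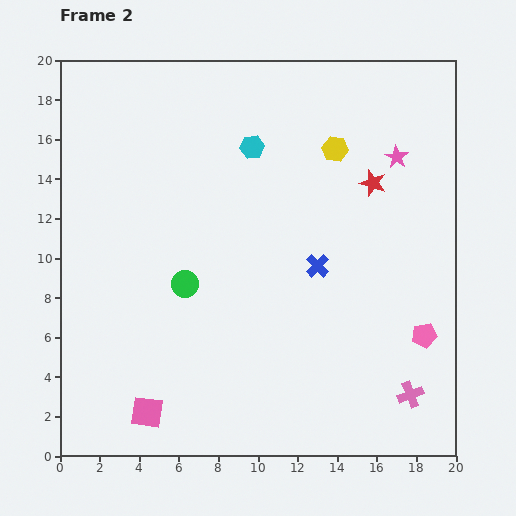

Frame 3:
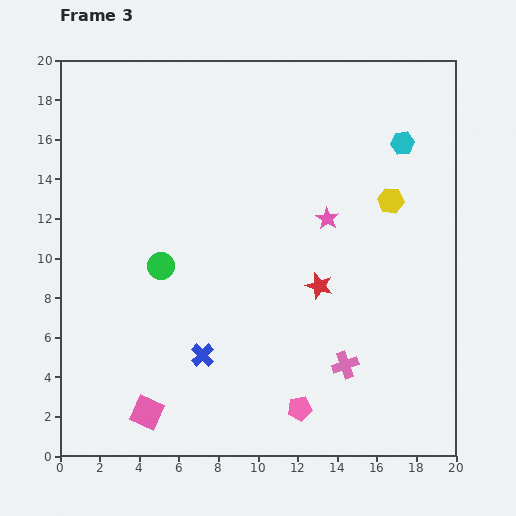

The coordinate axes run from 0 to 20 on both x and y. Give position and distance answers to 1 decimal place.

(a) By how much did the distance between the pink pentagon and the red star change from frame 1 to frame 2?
-3.0

Distance in frame 1: 11.1. Distance in frame 2: 8.1.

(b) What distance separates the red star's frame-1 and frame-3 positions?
11.6

The red star moved from (18.4, 18.9) to (13.1, 8.6), a distance of √(5.3² + 10.3²) ≈ 11.6.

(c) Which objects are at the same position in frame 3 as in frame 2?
the pink square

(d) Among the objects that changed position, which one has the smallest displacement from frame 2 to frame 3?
the green circle

(moved 1.5)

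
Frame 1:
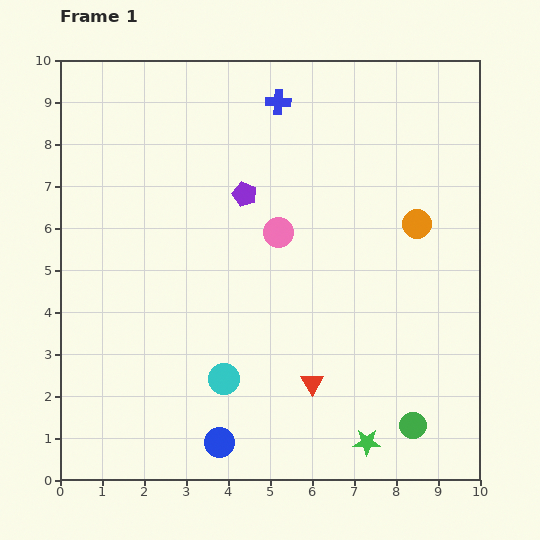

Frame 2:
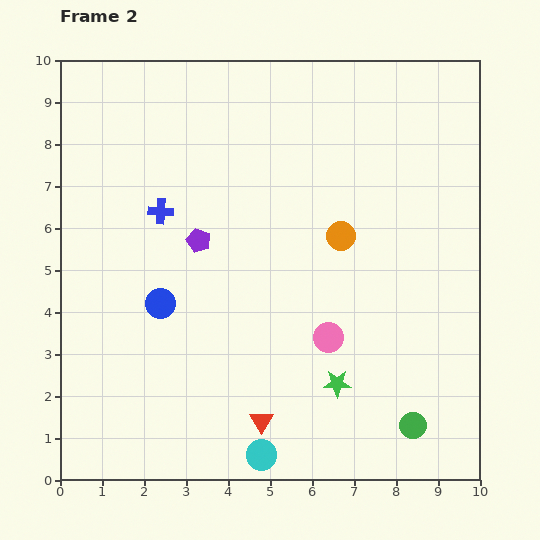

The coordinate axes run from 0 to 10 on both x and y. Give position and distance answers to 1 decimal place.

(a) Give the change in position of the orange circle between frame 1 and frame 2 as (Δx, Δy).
(-1.8, -0.3)

The orange circle was at (8.5, 6.1) in frame 1 and (6.7, 5.8) in frame 2.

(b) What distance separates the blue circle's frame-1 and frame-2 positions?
3.6

The blue circle moved from (3.8, 0.9) to (2.4, 4.2), a distance of √(1.4² + 3.3²) ≈ 3.6.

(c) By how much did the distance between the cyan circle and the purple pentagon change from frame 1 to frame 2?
+0.9

Distance in frame 1: 4.4. Distance in frame 2: 5.3.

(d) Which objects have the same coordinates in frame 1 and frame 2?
the green circle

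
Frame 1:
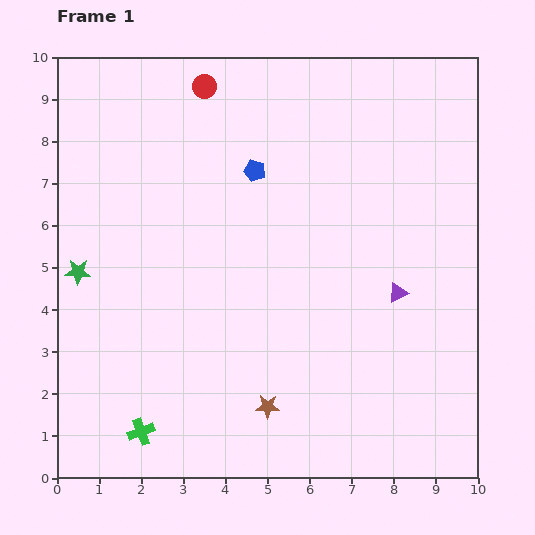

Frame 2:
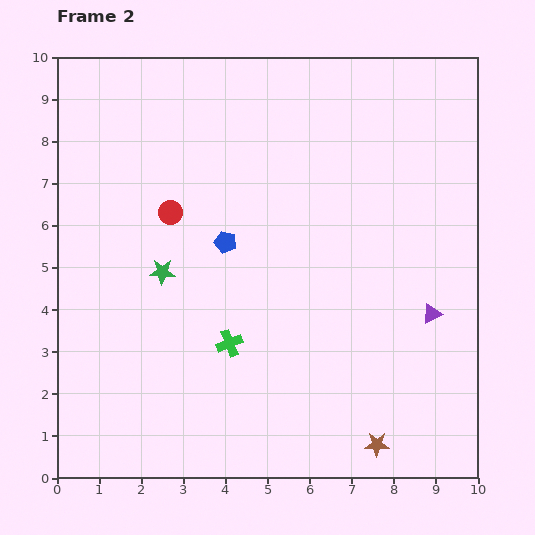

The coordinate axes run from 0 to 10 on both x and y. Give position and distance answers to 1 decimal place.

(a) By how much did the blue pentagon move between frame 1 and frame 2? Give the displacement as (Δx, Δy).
(-0.7, -1.7)

The blue pentagon was at (4.7, 7.3) in frame 1 and (4.0, 5.6) in frame 2.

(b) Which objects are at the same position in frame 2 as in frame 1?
none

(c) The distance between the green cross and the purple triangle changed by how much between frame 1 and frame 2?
-2.0

Distance in frame 1: 6.9. Distance in frame 2: 4.9.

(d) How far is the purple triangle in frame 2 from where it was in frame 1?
0.9

The purple triangle moved from (8.1, 4.4) to (8.9, 3.9), a distance of √(0.8² + 0.5²) ≈ 0.9.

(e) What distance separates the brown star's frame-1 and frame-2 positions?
2.8

The brown star moved from (5.0, 1.7) to (7.6, 0.8), a distance of √(2.6² + 0.9²) ≈ 2.8.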